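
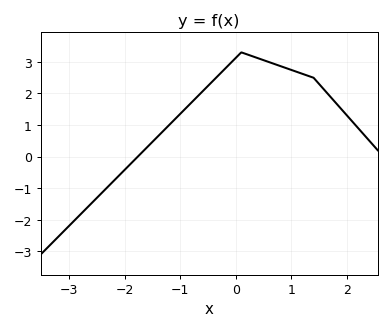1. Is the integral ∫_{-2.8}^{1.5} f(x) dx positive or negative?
positive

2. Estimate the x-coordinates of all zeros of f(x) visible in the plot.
-1.76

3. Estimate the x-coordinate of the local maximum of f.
0.102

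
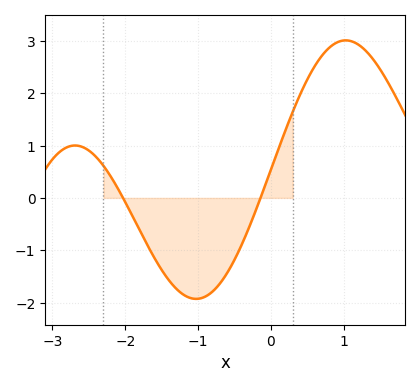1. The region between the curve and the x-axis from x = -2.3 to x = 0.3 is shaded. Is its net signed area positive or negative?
negative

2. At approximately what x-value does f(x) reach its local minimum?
-1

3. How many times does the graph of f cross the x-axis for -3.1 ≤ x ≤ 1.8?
2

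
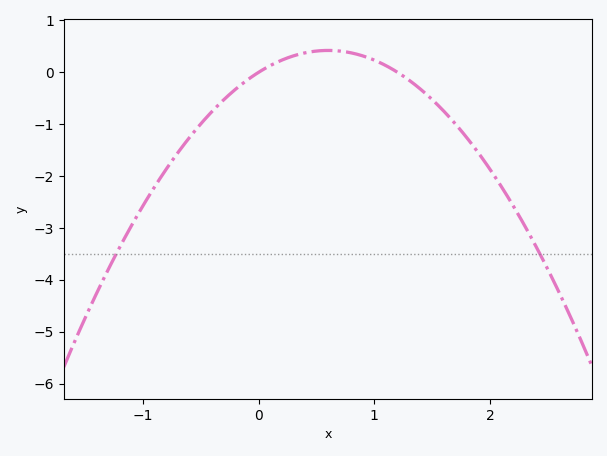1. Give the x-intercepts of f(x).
0, 1.2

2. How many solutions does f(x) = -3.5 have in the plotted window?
2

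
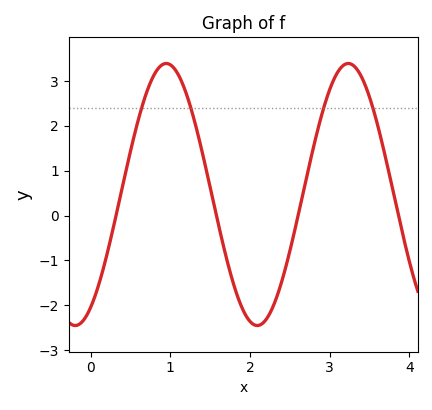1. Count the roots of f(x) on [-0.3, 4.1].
4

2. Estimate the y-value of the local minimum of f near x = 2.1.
-2.4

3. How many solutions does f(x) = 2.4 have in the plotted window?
4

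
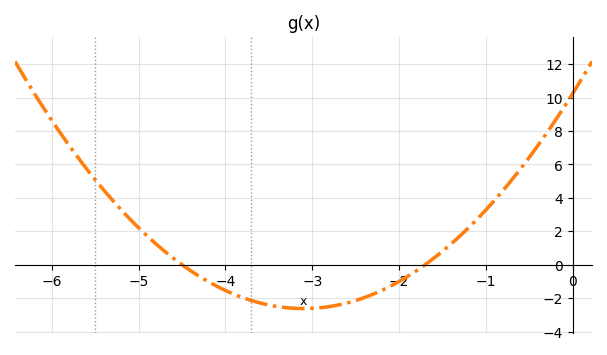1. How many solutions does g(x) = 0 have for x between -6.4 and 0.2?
2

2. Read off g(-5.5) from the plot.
5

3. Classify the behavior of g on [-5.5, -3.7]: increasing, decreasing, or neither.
decreasing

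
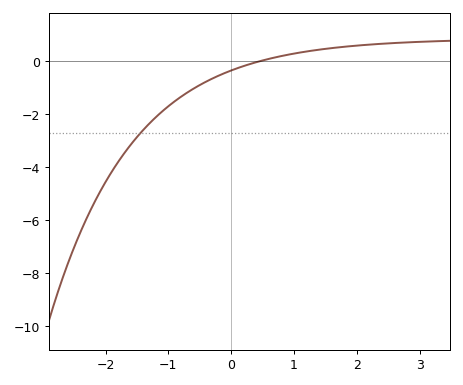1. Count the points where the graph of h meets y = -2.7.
1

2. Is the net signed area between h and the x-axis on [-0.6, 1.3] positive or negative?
negative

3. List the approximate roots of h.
0.4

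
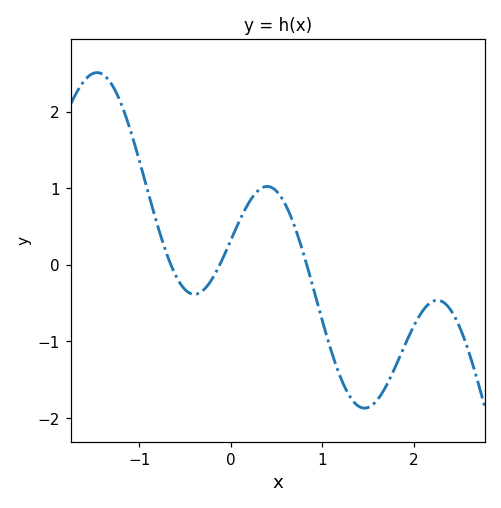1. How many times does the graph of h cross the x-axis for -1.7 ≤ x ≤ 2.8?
3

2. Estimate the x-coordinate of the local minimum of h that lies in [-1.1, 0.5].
-0.4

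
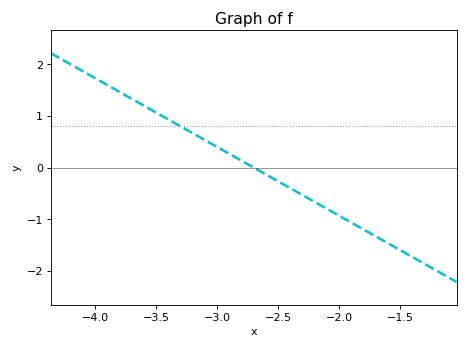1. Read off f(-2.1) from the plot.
-0.798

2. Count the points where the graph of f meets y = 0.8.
1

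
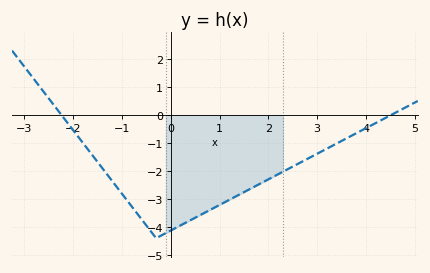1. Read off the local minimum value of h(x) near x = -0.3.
-4.4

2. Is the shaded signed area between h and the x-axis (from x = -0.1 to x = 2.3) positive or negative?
negative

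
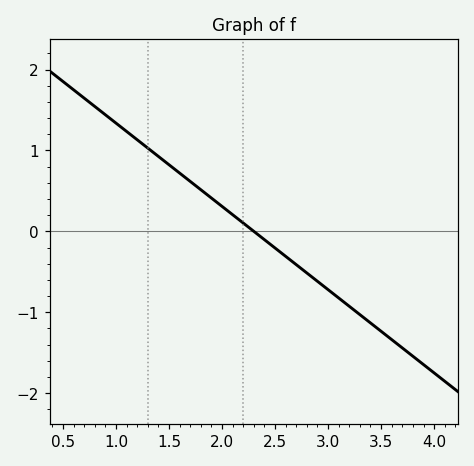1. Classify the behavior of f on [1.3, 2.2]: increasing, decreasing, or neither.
decreasing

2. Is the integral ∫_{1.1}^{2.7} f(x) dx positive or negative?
positive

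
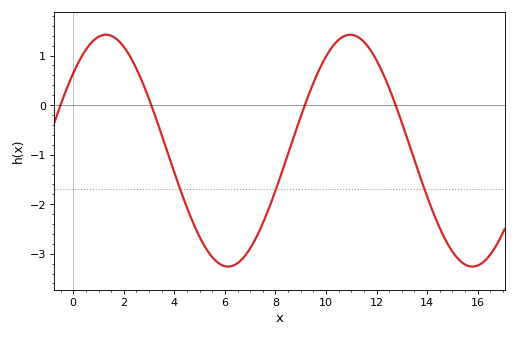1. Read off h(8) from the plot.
-1.7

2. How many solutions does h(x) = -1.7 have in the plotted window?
3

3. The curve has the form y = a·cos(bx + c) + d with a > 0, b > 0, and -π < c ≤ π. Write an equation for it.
y = 2.34cos(0.65x - 0.84) - 0.92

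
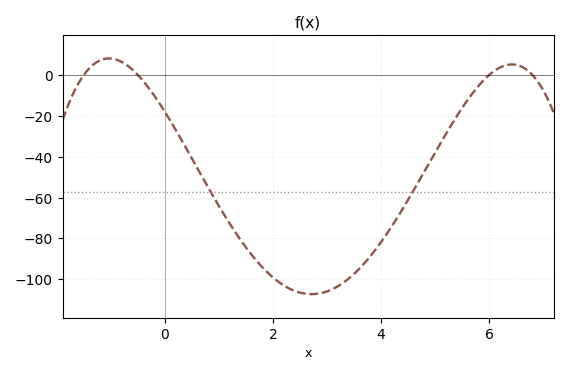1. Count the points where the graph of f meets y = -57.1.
2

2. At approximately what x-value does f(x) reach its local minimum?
2.8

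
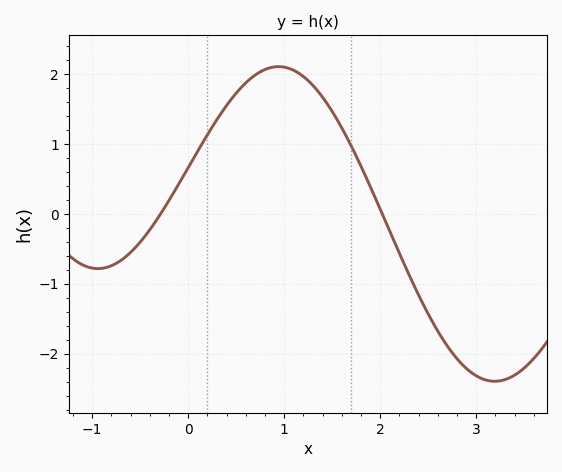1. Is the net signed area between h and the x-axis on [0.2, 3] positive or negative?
positive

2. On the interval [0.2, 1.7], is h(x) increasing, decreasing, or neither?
neither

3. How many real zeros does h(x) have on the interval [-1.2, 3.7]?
2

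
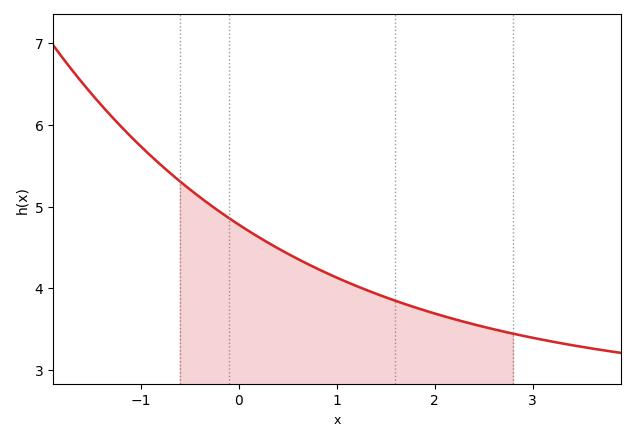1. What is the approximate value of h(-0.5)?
5.2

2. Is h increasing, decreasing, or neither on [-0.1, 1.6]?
decreasing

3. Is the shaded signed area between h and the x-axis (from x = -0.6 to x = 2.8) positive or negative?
positive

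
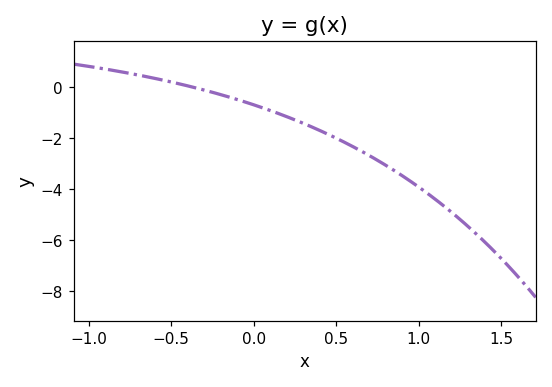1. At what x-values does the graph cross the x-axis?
-0.362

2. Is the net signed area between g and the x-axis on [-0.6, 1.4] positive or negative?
negative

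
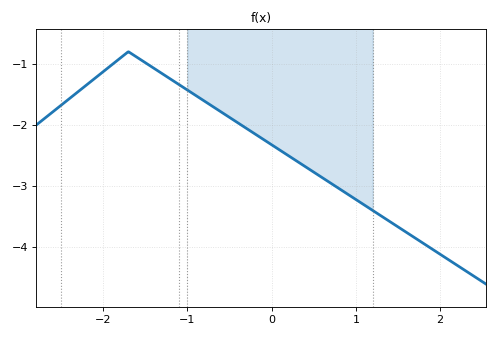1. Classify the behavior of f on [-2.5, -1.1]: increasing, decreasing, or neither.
neither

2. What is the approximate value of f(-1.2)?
-1.25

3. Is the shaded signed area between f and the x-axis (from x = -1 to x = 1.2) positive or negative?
negative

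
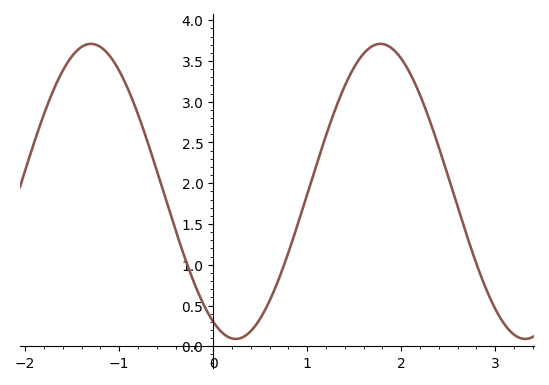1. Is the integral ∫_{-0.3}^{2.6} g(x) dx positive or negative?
positive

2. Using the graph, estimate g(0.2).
0.096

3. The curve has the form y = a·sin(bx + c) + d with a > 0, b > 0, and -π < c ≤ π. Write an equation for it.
y = 1.81sin(2.04x - 2.06) + 1.9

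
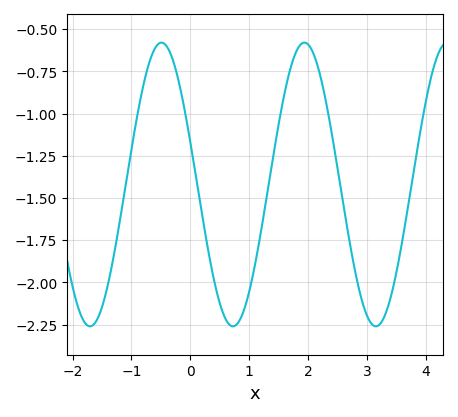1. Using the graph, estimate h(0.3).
-1.8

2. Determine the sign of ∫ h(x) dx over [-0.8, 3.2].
negative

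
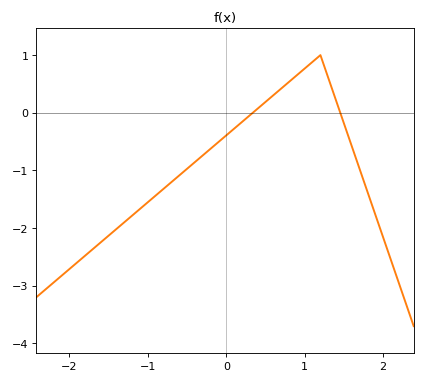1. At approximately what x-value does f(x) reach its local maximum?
1.2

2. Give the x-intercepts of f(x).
0.3, 1.5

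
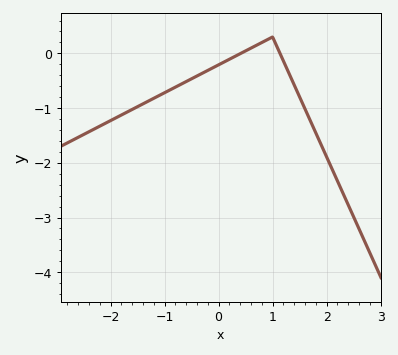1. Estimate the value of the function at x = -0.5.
-0.5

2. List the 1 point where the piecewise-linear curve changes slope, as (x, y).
(1, 0.3)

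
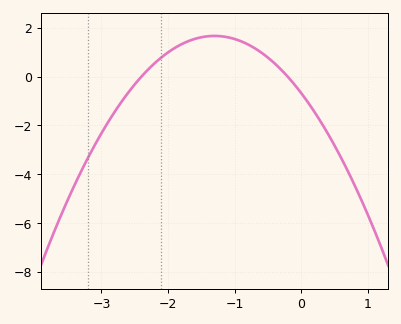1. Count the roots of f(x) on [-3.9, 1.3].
2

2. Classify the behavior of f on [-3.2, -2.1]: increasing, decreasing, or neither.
increasing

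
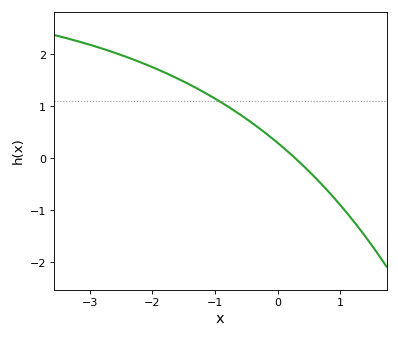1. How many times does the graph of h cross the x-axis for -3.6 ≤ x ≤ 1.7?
1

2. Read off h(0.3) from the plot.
0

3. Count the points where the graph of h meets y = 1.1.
1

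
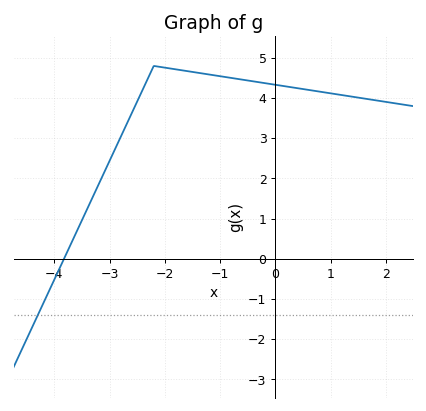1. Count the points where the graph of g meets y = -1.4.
1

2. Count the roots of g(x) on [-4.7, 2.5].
1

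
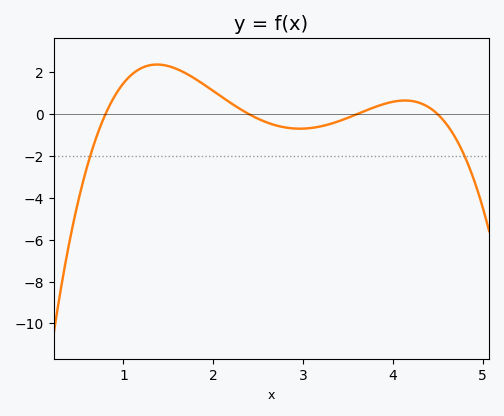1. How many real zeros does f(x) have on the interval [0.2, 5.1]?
4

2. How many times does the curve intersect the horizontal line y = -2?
2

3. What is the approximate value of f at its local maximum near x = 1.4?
2.38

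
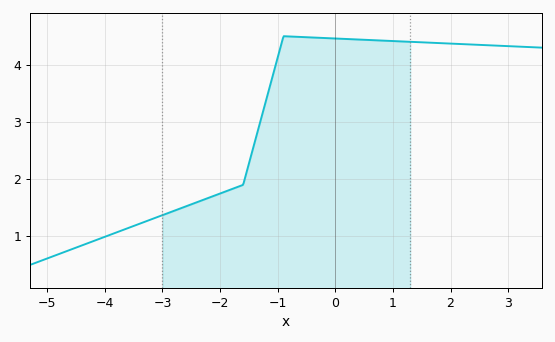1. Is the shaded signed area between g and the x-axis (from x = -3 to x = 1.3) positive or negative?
positive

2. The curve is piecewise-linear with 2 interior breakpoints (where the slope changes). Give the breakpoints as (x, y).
(-1.6, 1.9); (-0.9, 4.5)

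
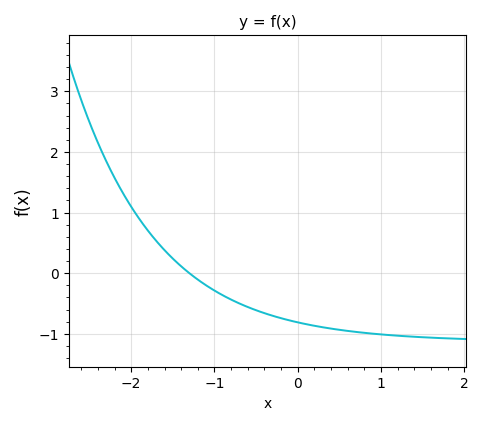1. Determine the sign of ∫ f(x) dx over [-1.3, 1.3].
negative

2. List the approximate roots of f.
-1.3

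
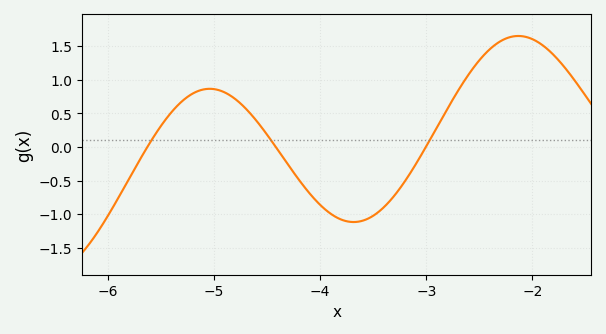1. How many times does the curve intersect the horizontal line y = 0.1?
3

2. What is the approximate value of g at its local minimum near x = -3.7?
-1.1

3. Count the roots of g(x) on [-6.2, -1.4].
3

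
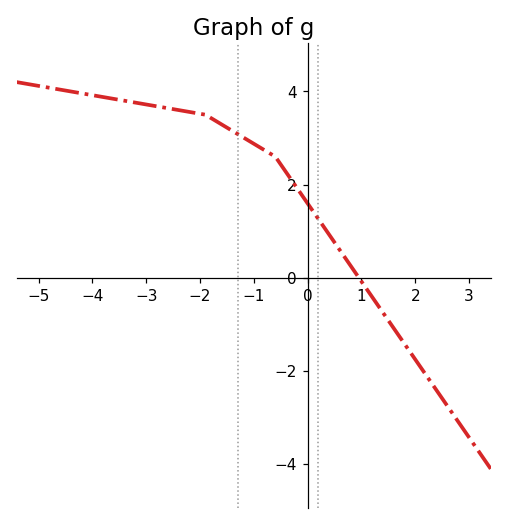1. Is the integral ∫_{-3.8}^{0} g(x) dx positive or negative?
positive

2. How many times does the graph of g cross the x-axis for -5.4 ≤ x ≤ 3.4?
1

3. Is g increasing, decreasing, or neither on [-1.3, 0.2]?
decreasing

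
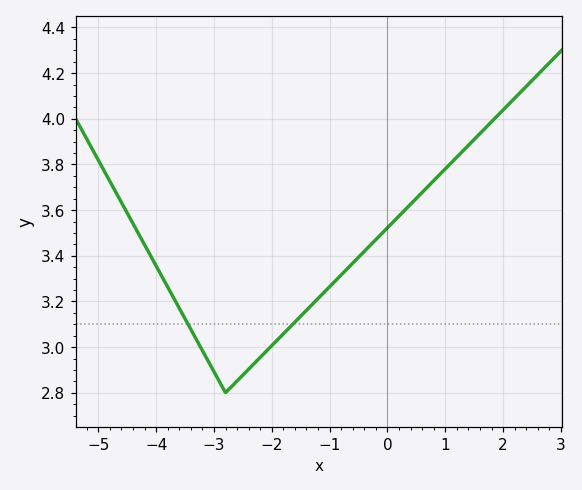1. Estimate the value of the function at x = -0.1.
3.5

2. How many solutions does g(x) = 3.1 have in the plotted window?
2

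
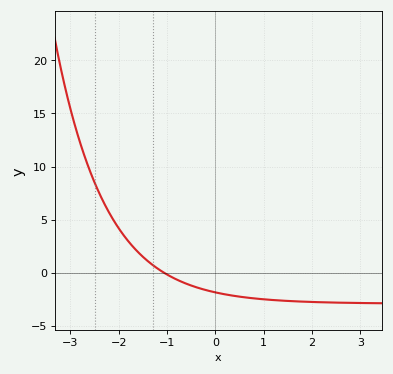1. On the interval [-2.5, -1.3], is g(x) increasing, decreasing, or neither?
decreasing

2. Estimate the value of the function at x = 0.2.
-2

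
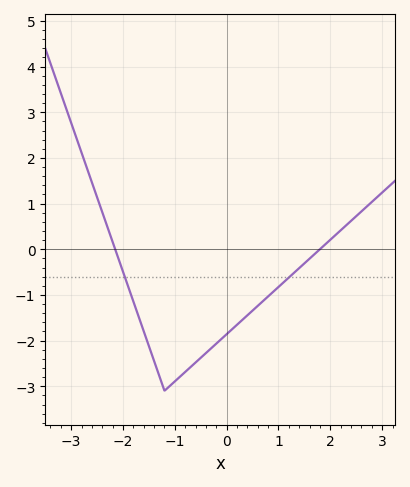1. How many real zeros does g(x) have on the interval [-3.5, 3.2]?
2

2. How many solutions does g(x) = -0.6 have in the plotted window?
2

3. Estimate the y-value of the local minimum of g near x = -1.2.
-3.1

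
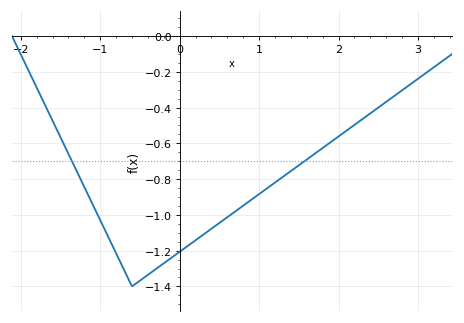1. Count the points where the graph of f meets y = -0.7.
2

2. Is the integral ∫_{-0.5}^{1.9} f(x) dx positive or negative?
negative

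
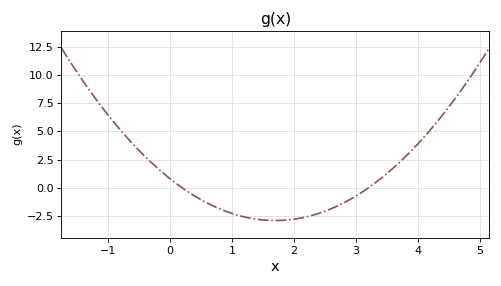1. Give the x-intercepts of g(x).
0.2, 3.2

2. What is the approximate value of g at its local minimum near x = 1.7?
-2.88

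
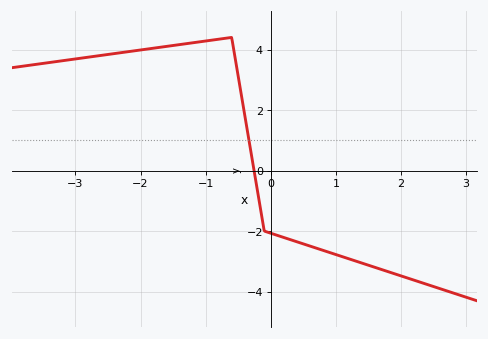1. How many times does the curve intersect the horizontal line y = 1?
1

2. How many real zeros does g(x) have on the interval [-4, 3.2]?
1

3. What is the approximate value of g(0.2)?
-2.21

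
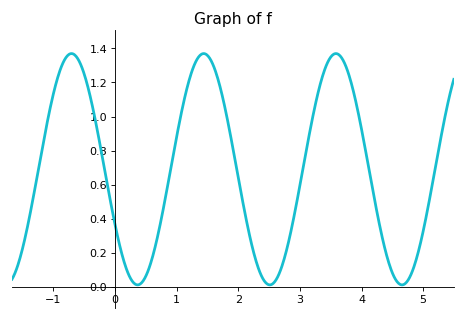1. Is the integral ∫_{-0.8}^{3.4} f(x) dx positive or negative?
positive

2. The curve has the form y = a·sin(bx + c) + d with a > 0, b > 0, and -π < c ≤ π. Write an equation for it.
y = 0.68sin(2.9x - 2.6) + 0.69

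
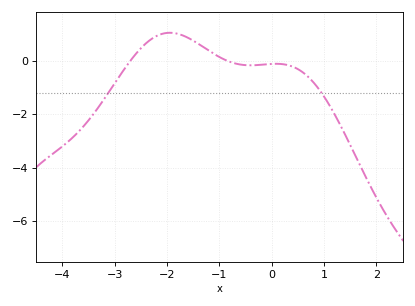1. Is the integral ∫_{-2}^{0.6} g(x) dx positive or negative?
positive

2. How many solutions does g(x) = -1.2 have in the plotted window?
2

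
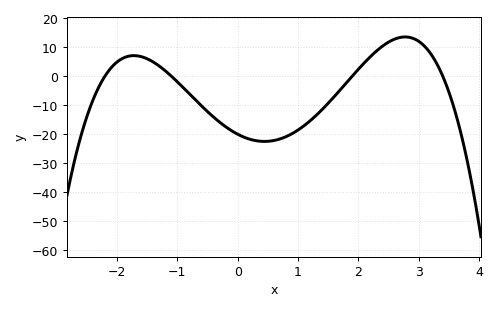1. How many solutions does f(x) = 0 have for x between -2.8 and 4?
4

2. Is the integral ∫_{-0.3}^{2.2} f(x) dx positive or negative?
negative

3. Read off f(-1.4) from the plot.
4.87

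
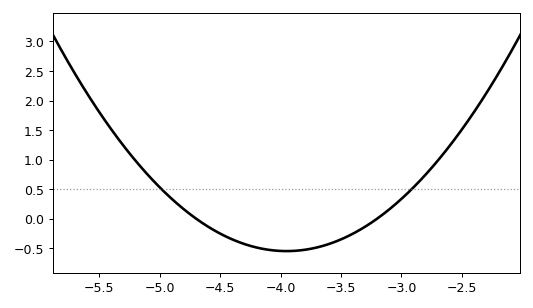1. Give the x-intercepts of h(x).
-4.7, -3.2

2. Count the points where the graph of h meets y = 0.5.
2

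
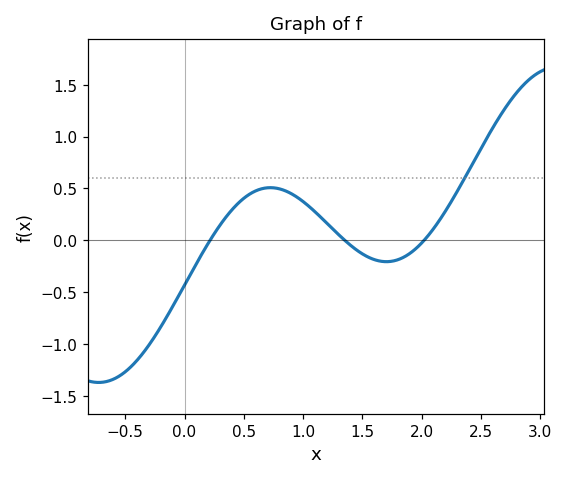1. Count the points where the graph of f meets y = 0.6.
1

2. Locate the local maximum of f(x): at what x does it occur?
0.7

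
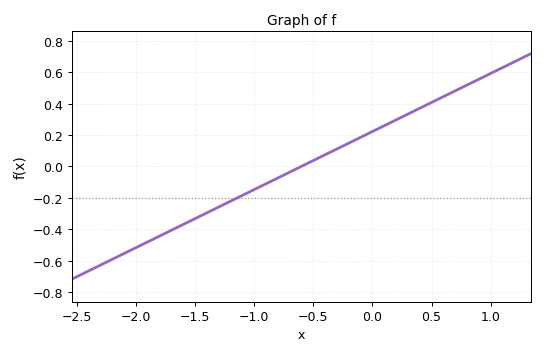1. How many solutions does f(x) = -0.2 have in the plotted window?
1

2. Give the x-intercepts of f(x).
-0.6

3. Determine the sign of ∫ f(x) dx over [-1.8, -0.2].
negative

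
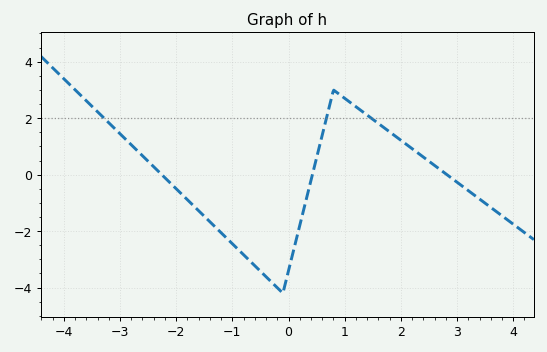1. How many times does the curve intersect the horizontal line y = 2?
3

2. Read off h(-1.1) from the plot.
-2.25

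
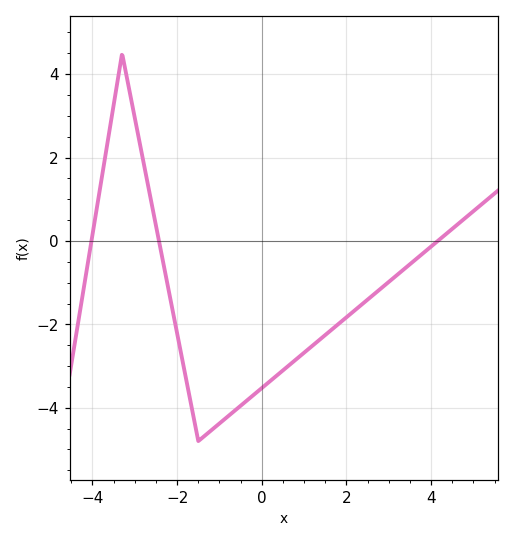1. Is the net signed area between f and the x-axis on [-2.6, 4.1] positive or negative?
negative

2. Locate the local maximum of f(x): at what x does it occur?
-3.3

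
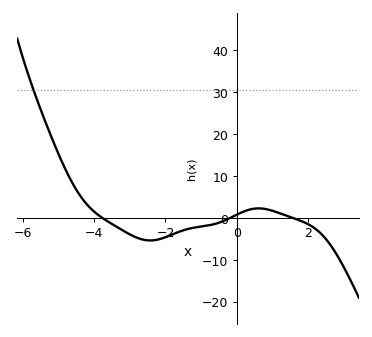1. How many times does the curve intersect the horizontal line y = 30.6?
1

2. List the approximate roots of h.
-3.8, -0.2, 1.6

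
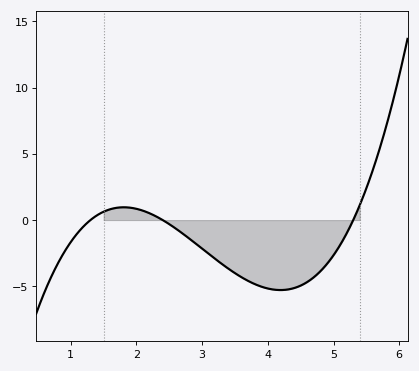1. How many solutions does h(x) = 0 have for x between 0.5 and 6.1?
3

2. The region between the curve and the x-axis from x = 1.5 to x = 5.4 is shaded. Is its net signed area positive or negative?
negative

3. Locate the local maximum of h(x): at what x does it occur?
1.81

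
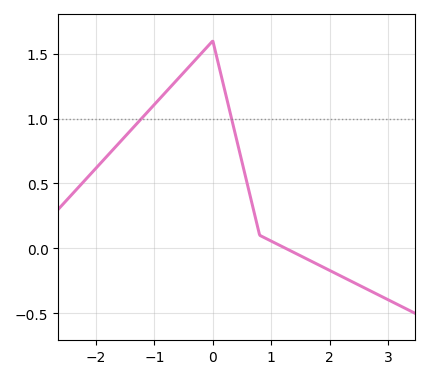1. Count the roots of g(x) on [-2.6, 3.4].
1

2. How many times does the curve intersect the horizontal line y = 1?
2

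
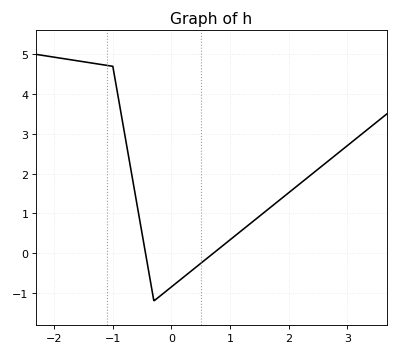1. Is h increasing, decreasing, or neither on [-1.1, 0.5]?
neither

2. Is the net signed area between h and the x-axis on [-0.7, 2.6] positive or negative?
positive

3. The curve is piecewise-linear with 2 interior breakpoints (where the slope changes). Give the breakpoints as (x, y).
(-1, 4.7); (-0.3, -1.2)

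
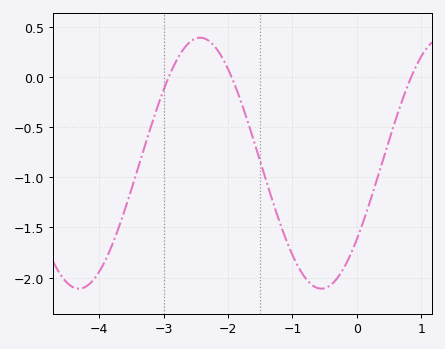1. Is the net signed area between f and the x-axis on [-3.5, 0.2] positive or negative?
negative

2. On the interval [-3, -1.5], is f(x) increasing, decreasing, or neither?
neither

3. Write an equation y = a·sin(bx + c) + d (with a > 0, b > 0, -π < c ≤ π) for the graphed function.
y = 1.25sin(1.7x - 0.65) - 0.86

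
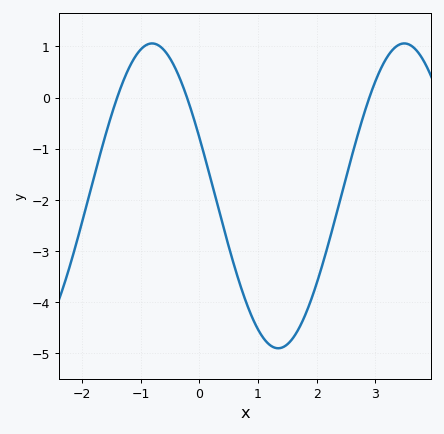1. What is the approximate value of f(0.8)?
-4.01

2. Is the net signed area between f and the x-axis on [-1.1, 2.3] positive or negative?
negative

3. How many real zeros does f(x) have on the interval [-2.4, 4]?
3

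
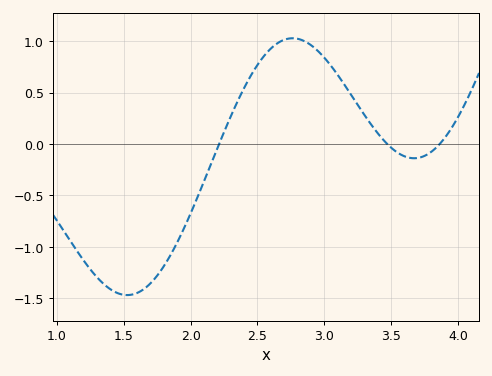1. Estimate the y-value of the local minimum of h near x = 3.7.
-0.139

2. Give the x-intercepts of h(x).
2.21, 3.47, 3.86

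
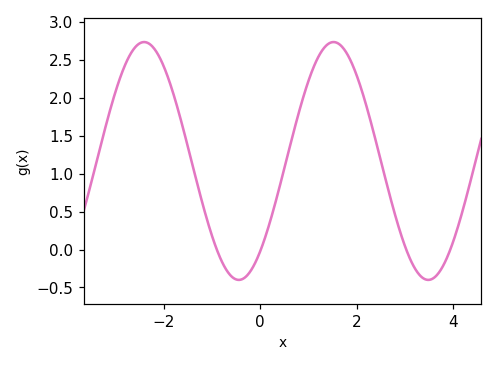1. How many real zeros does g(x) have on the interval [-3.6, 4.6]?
4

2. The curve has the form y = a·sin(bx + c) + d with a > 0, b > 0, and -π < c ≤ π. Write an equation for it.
y = 1.57sin(1.6x - 0.862) + 1.17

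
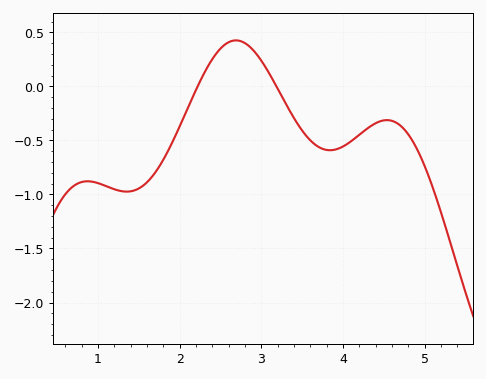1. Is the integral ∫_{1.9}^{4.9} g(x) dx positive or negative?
negative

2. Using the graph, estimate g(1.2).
-0.95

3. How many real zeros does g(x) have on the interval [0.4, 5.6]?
2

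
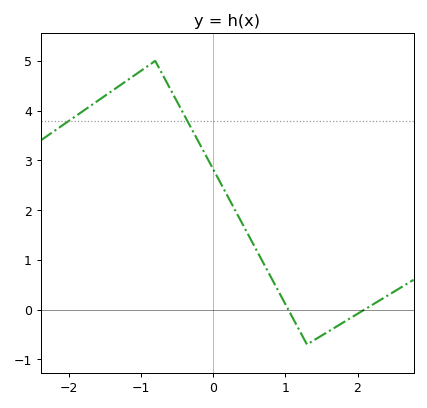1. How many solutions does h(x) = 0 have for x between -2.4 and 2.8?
2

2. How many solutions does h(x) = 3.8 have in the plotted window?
2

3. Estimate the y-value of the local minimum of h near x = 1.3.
-0.7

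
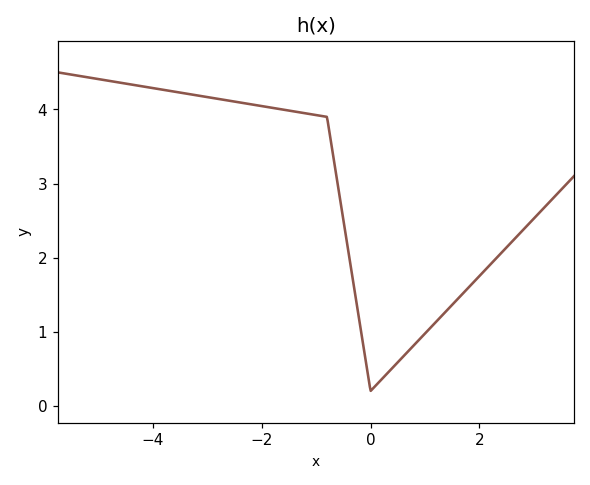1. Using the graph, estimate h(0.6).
0.665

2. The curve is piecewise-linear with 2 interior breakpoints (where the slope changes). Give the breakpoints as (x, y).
(-0.8, 3.9); (0, 0.2)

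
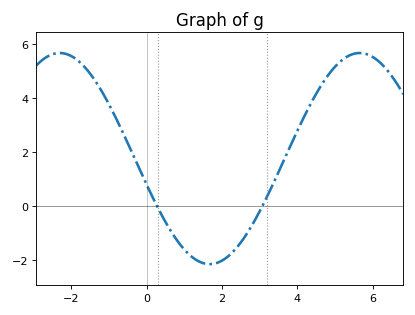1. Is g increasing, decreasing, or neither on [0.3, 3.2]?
neither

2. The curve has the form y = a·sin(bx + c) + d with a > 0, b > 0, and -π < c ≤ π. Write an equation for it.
y = 3.9sin(0.79x - 2.89) + 1.76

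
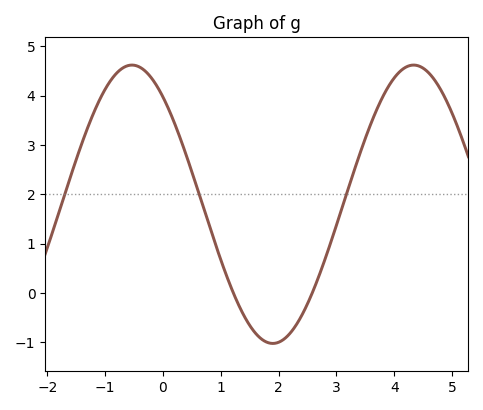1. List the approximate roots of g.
1.2, 2.6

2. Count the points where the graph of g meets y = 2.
3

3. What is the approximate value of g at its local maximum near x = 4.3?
4.6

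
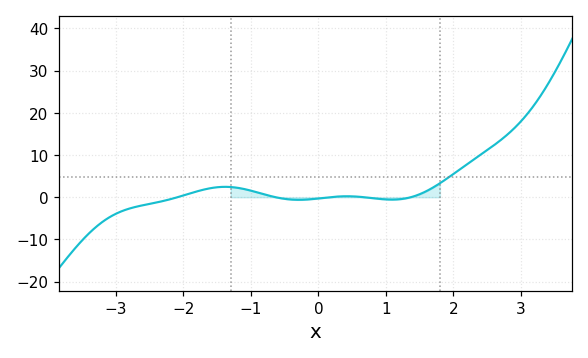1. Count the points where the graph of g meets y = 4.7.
1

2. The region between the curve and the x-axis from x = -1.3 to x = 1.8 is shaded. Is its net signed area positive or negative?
positive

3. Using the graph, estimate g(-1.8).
1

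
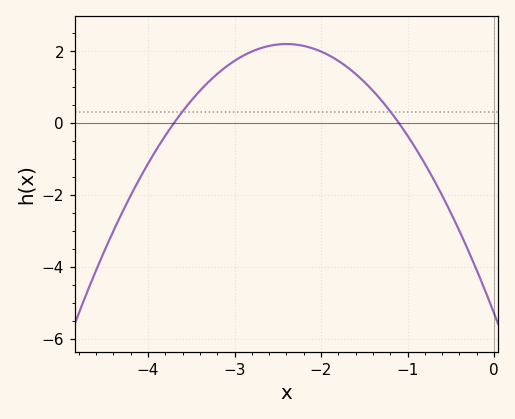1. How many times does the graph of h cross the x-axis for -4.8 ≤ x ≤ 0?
2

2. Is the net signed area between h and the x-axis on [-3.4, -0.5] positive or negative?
positive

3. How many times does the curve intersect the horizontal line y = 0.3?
2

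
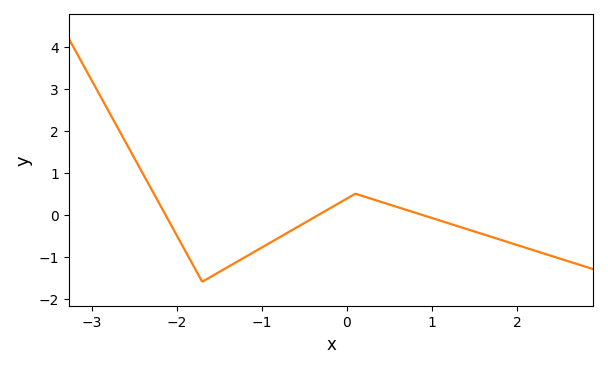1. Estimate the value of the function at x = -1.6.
-1.48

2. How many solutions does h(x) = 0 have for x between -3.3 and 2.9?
3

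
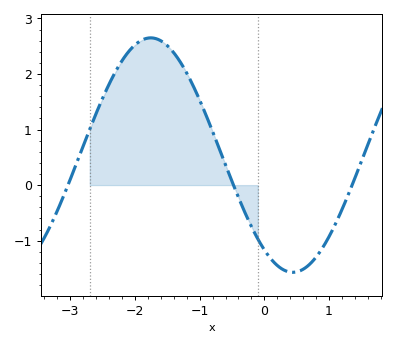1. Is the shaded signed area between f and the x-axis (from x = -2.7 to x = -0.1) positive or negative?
positive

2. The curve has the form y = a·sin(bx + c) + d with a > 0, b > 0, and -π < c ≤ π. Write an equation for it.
y = 2.11sin(1.4x - 2.2) + 0.54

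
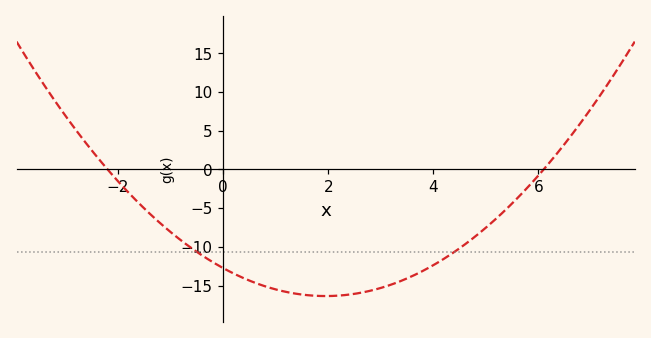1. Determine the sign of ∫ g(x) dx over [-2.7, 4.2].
negative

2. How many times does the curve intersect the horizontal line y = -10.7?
2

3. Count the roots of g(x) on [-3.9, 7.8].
2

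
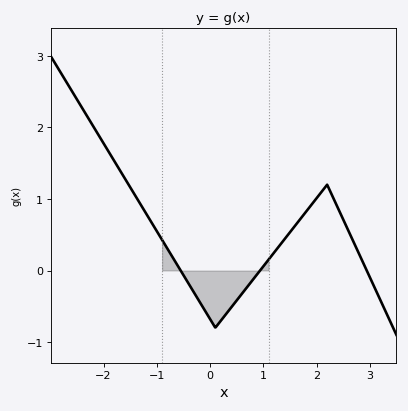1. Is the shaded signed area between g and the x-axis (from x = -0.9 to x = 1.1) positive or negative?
negative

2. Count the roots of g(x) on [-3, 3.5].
3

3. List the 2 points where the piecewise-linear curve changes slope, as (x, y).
(0.1, -0.8); (2.2, 1.2)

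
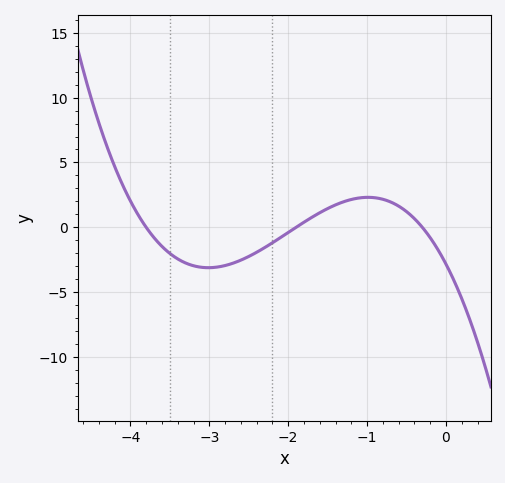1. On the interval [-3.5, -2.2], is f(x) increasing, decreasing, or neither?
neither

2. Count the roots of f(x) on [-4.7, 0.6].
3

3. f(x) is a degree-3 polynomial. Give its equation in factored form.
y = -1.31(x + 3.8)(x + 1.9)(x + 0.3)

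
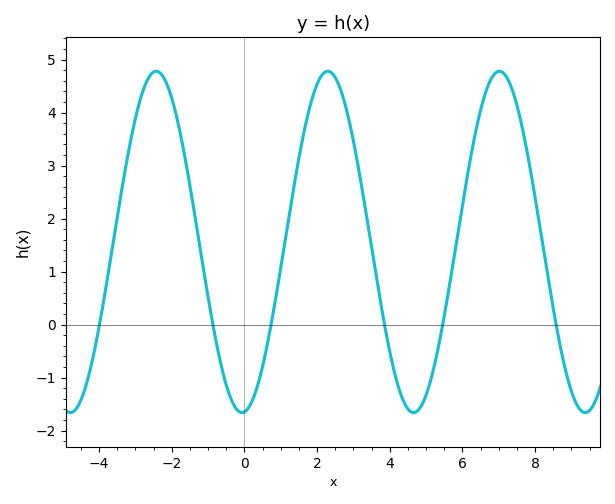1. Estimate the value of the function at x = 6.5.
4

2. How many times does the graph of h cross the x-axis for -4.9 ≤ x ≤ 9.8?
6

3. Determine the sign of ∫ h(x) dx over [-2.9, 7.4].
positive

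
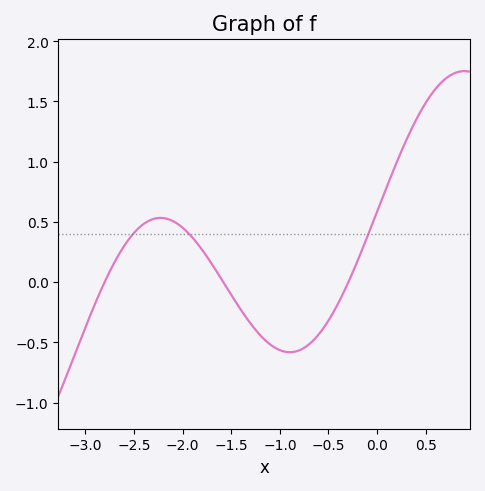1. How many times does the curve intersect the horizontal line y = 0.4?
3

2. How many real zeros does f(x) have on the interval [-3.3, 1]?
3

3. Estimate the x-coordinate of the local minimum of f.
-0.9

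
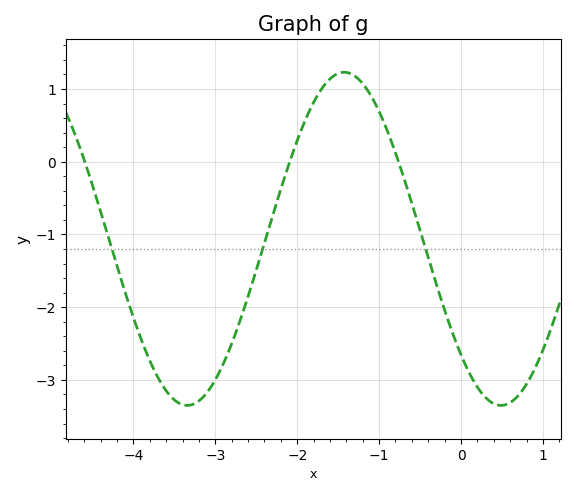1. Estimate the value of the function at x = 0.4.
-3.3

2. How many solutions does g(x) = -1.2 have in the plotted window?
3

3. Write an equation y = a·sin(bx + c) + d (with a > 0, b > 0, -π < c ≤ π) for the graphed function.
y = 2.29sin(1.6x - 2.4) - 1.06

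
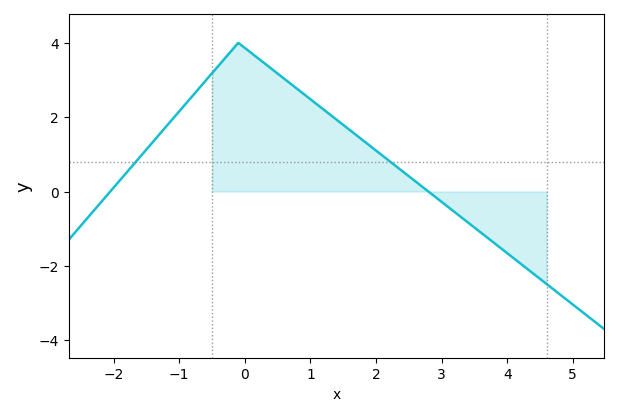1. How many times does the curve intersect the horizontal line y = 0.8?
2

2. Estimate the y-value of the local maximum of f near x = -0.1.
4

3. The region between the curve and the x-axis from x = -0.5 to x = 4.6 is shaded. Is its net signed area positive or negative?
positive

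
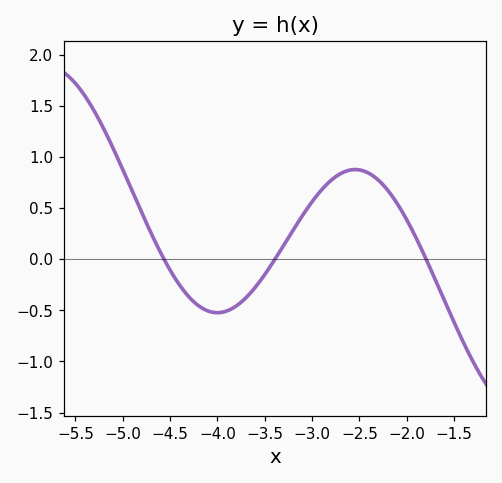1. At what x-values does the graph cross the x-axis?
-4.56, -3.39, -1.79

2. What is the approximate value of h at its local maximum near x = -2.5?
0.878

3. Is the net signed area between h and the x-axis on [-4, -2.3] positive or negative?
positive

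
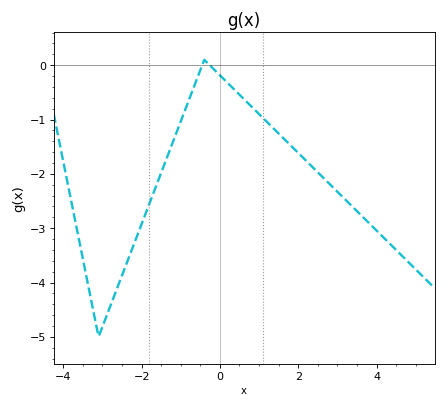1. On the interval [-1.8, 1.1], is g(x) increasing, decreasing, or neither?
neither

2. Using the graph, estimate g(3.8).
-2.9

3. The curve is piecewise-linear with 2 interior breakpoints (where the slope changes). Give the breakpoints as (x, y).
(-3.1, -5); (-0.4, 0.1)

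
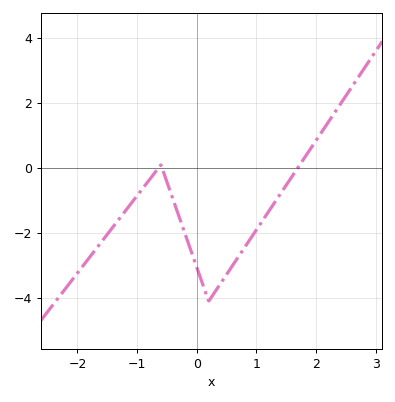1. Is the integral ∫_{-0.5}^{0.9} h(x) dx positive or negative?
negative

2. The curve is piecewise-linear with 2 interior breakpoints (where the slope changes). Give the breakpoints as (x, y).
(-0.6, 0.1); (0.2, -4.1)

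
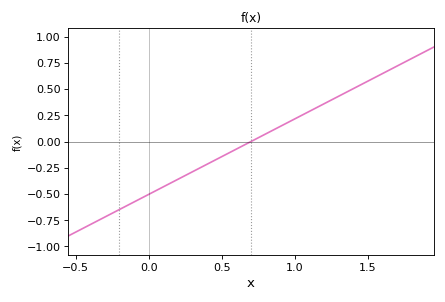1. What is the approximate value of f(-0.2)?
-0.65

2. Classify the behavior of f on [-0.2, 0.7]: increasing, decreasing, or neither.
increasing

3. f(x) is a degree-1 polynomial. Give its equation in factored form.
y = 0.72(x - 0.7)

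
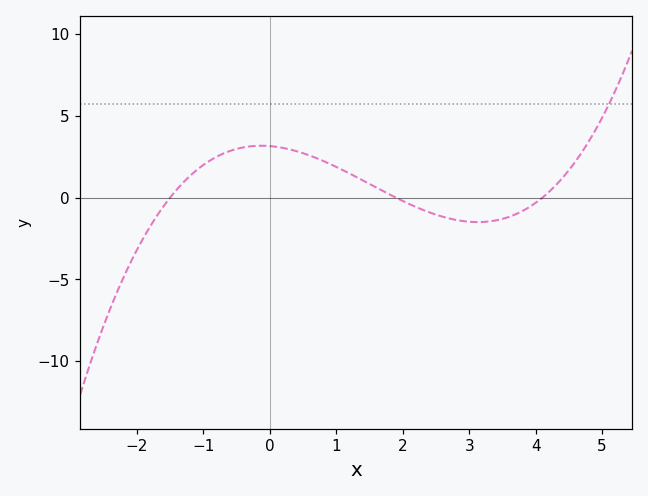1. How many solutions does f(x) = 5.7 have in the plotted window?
1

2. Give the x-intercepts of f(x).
-1.6, 2, 4.2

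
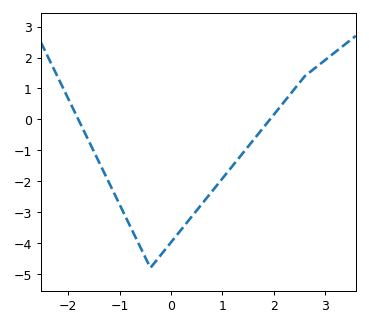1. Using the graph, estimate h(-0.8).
-3.4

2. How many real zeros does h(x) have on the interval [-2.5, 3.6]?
2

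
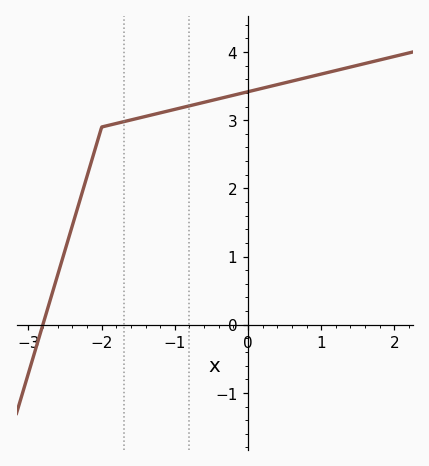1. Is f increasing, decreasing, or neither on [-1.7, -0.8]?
increasing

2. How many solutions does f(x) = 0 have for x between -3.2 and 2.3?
1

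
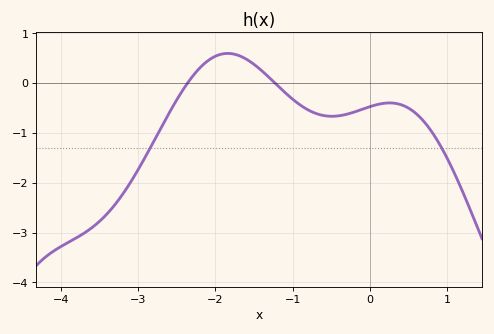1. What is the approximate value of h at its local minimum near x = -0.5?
-0.668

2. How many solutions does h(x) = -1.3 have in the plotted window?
2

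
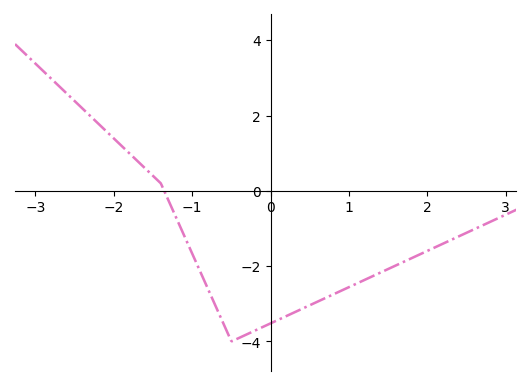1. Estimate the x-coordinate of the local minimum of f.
-0.501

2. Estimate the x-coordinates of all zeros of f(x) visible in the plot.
-1.36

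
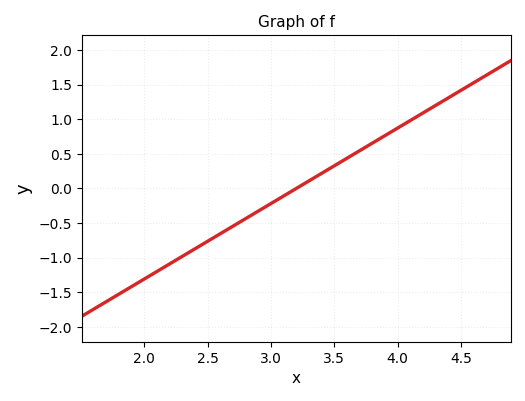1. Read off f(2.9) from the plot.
-0.327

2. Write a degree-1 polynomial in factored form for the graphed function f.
y = 1.09(x - 3.2)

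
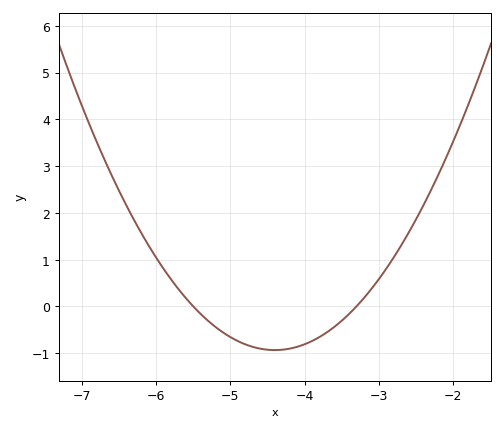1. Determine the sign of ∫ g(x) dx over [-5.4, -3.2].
negative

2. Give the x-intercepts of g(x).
-5.5, -3.3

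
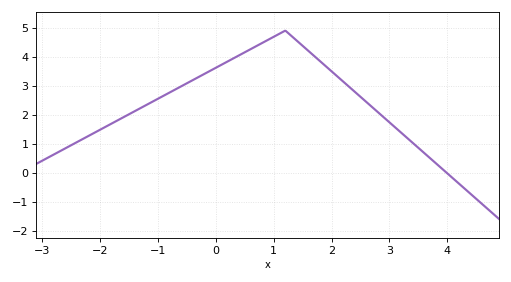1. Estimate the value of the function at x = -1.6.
1.9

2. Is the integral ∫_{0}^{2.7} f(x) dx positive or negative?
positive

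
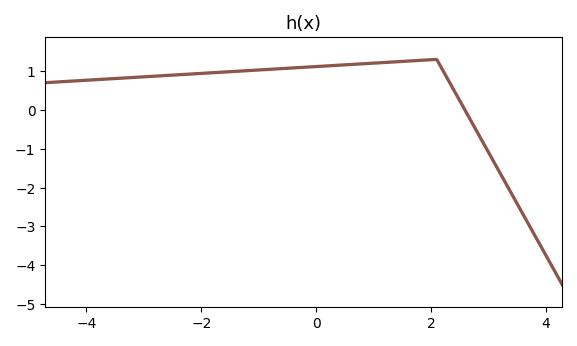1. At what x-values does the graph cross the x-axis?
2.59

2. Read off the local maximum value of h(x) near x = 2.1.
1.3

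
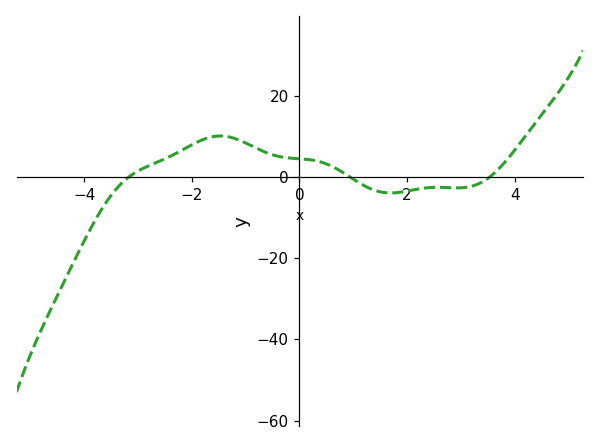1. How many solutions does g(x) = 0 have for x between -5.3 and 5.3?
3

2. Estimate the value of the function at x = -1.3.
10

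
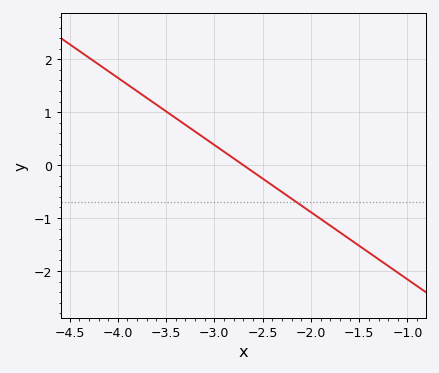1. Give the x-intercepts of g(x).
-2.7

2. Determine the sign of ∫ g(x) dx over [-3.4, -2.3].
positive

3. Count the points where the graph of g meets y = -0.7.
1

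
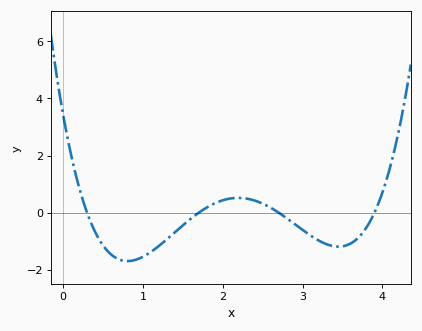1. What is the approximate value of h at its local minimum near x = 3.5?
-1.19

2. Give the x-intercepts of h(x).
0.3, 1.7, 2.7, 3.9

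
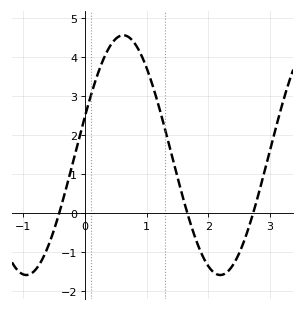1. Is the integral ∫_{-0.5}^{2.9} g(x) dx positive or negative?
positive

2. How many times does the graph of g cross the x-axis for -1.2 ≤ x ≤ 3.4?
3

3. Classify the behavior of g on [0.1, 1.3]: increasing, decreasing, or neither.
neither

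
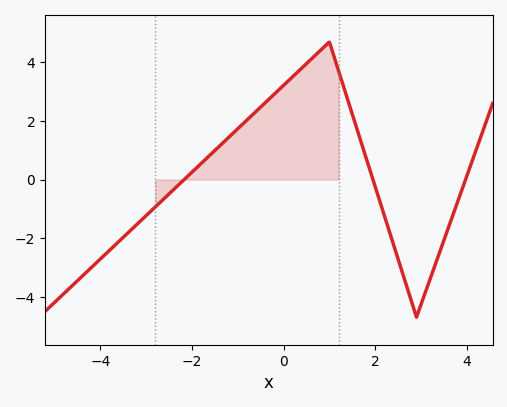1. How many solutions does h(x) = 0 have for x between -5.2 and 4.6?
3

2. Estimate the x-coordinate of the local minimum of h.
2.8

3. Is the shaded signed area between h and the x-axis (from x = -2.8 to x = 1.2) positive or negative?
positive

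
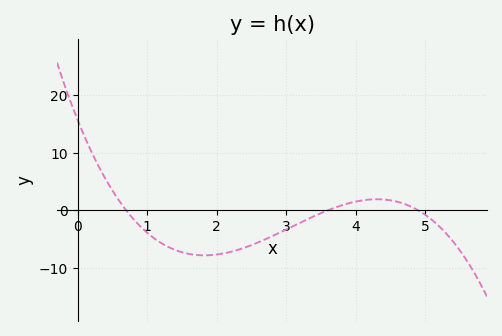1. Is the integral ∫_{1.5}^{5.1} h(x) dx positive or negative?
negative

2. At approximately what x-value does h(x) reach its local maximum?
4.31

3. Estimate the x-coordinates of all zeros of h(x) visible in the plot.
0.7, 3.6, 4.9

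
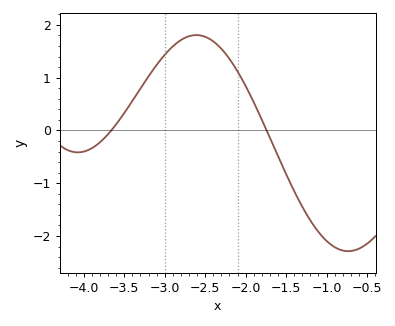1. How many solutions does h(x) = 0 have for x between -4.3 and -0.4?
2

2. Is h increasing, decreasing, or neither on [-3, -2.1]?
neither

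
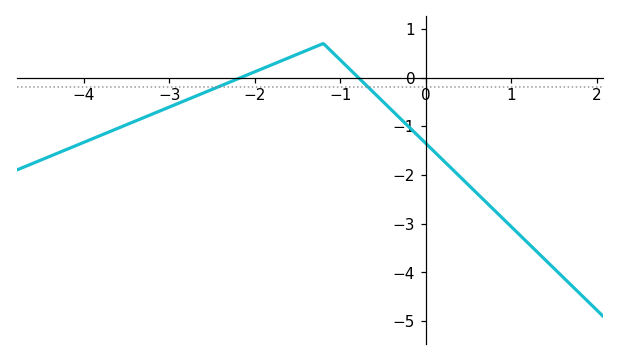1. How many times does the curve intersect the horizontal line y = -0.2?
2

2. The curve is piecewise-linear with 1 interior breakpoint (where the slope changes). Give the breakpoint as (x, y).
(-1.2, 0.7)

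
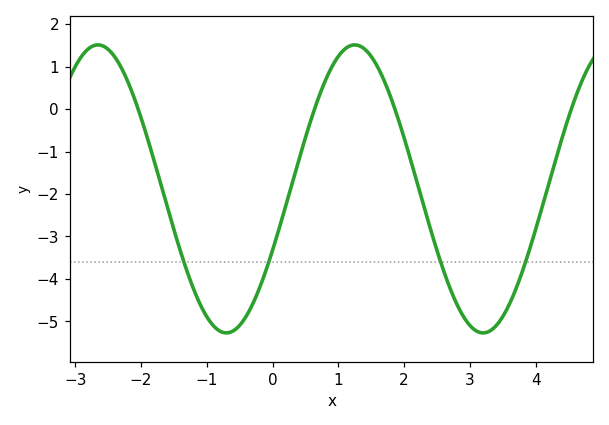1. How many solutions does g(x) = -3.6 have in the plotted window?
4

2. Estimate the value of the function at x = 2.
-0.681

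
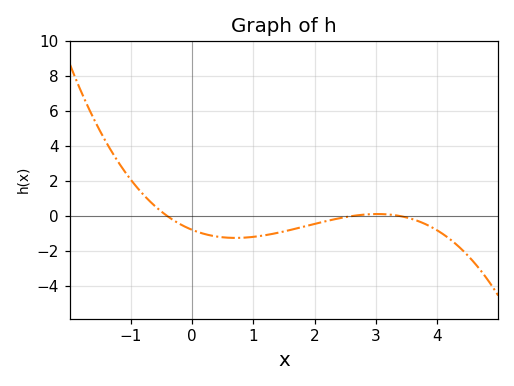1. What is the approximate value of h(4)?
-0.8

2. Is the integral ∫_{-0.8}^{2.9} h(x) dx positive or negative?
negative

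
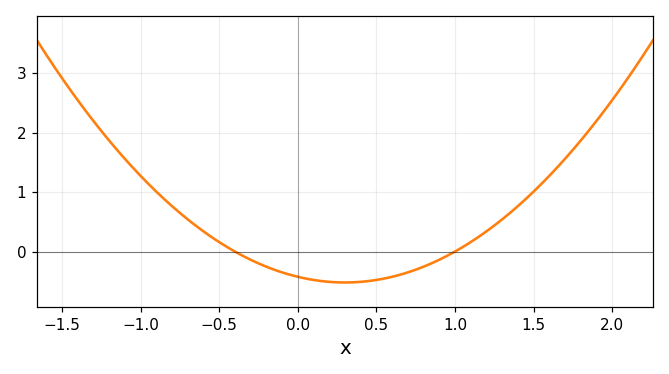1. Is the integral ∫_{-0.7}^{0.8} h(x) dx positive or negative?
negative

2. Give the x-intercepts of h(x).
-0.4, 1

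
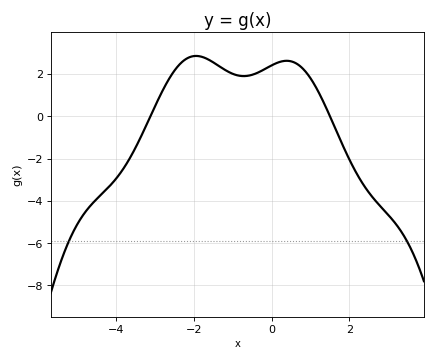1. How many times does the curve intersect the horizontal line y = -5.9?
2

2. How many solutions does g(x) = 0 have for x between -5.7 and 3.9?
2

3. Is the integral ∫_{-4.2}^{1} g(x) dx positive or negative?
positive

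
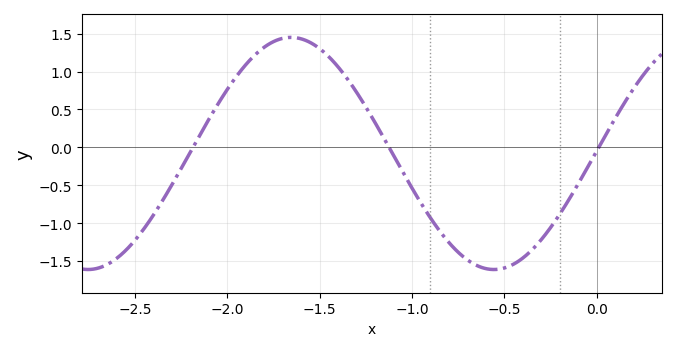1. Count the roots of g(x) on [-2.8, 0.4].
3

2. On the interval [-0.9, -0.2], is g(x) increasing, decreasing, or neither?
neither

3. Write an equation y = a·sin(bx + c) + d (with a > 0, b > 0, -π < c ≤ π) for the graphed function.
y = 1.53sin(2.9x + 0.02) - 0.08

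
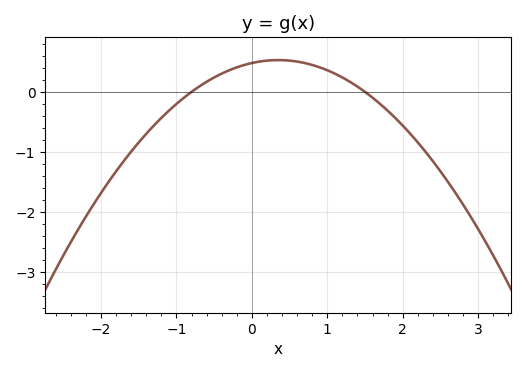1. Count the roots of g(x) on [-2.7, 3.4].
2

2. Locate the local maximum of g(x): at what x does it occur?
0.35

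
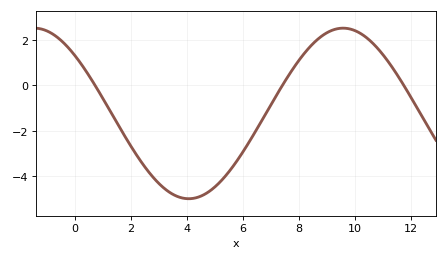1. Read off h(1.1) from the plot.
-0.8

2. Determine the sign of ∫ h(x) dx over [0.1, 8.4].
negative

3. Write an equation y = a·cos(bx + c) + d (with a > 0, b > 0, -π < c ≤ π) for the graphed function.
y = 3.77cos(0.57x + 0.83) - 1.24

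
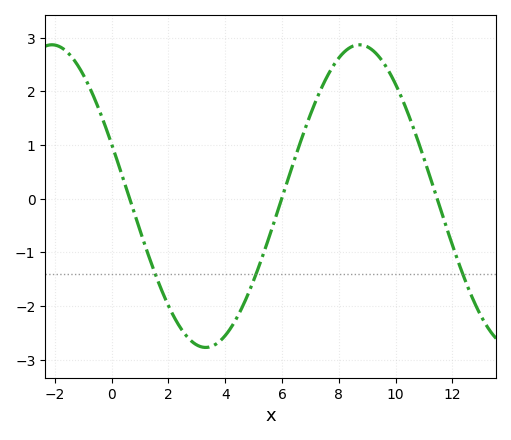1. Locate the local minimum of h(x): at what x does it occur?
3.4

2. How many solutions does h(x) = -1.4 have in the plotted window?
3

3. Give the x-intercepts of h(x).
0.6, 6, 11.4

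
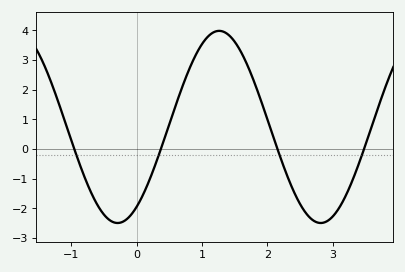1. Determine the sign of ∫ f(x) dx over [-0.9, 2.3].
positive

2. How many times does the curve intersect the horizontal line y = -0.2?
4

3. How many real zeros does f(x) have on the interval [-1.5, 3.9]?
4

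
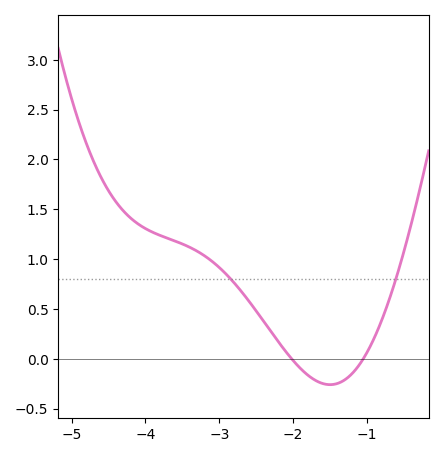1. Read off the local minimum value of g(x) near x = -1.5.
-0.259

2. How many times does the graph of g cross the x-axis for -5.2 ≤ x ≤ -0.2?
2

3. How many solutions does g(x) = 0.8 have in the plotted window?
2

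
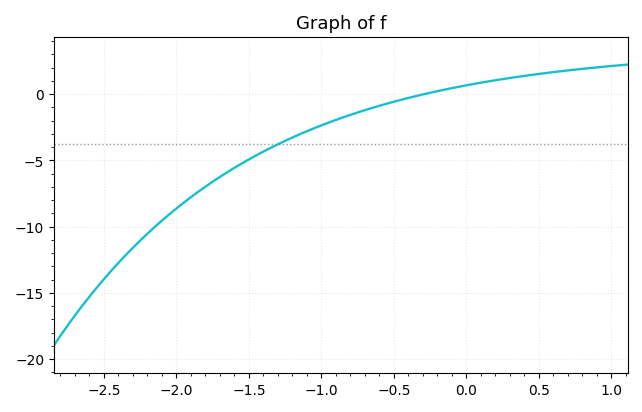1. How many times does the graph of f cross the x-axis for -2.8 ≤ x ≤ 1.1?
1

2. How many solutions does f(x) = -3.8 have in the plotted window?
1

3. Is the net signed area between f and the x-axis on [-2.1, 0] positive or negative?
negative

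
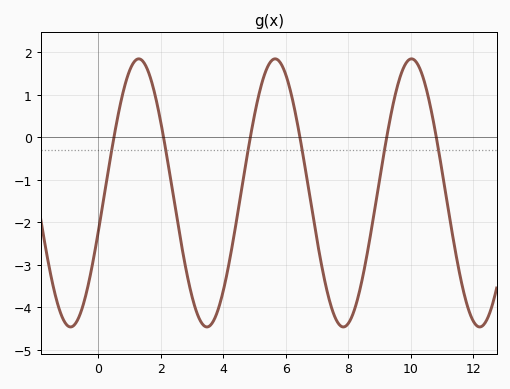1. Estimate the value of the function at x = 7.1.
-2.8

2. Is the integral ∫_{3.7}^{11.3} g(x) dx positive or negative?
negative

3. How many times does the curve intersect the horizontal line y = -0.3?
6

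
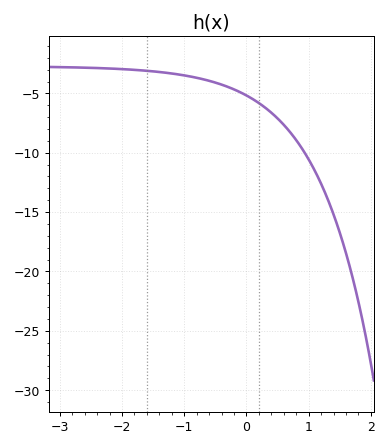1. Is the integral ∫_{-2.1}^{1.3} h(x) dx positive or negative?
negative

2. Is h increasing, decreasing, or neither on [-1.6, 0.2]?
decreasing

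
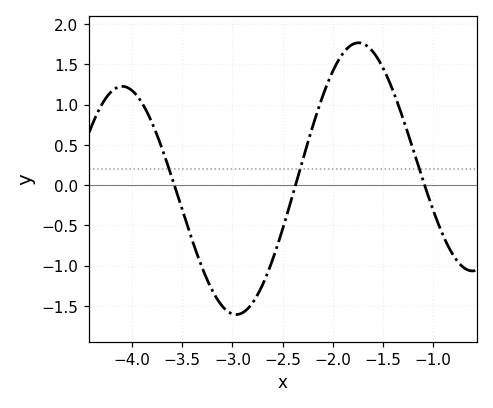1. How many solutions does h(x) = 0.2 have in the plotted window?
3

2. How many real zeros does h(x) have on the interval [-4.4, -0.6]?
3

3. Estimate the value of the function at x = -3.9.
1.02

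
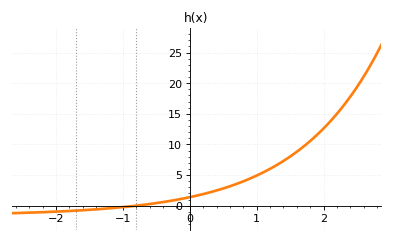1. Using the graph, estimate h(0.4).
2.47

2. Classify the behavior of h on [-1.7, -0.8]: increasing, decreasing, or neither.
increasing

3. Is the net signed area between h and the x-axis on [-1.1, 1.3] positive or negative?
positive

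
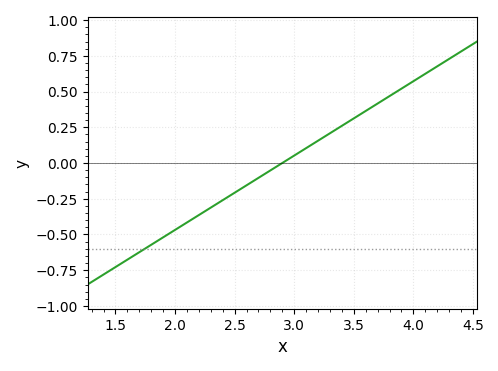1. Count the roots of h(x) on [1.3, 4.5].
1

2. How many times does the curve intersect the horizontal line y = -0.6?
1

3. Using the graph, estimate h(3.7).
0.416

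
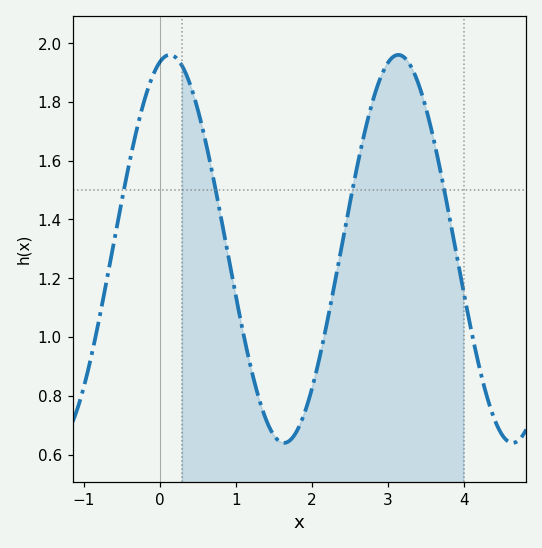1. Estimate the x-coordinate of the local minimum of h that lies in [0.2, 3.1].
1.64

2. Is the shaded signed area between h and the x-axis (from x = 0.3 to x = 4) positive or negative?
positive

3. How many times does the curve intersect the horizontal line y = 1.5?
4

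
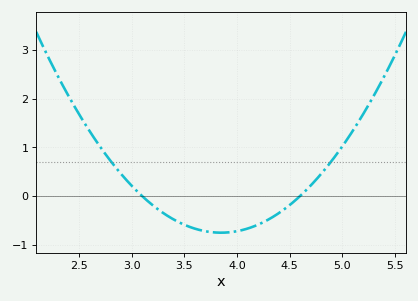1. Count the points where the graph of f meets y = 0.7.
2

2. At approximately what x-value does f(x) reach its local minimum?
3.85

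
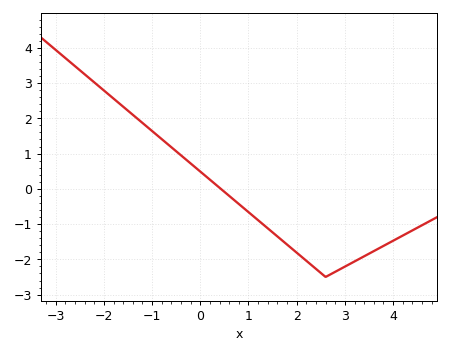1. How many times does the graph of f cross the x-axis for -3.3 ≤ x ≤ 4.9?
1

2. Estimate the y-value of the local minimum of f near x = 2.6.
-2.5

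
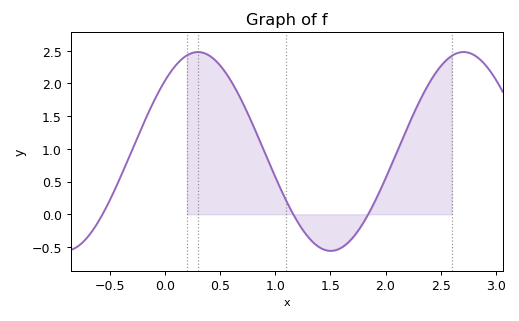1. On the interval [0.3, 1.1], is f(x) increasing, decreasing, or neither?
decreasing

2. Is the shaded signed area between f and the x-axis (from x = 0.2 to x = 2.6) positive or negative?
positive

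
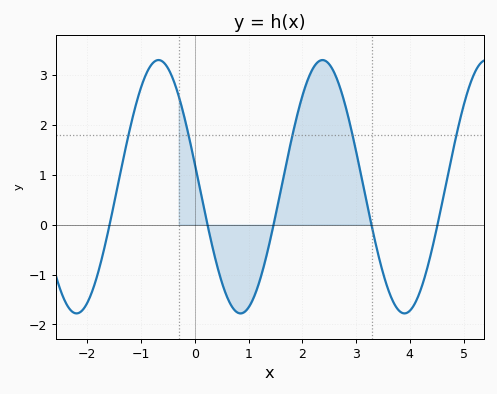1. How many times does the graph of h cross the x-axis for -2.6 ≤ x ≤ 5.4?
5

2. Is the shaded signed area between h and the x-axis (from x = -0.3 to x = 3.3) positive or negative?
positive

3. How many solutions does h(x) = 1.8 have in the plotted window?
5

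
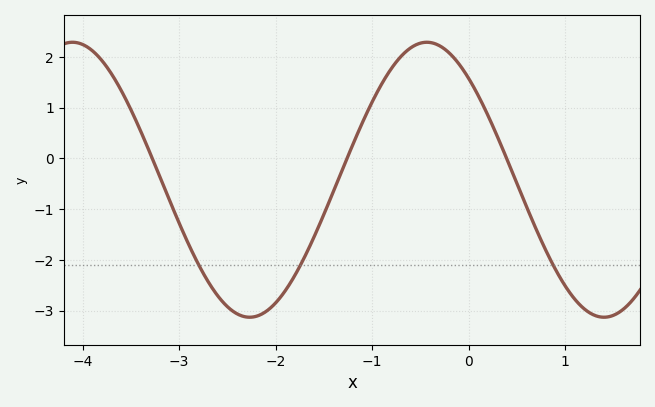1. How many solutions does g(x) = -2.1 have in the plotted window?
3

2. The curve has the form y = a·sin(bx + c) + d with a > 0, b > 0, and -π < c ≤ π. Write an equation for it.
y = 2.71sin(1.71x + 2.31) - 0.42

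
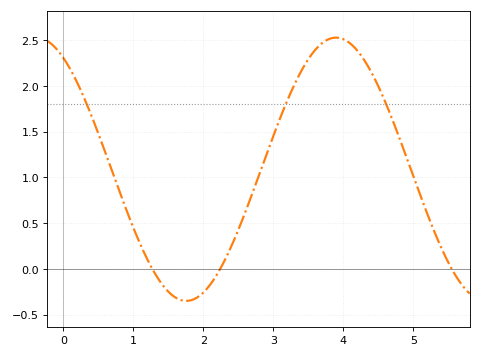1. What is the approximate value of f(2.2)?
-0.054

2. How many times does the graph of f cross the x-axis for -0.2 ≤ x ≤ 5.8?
3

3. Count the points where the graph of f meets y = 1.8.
3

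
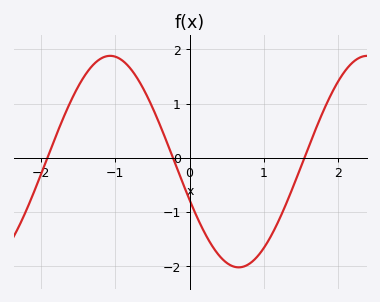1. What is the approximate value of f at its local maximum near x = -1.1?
1.88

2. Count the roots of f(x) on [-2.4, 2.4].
3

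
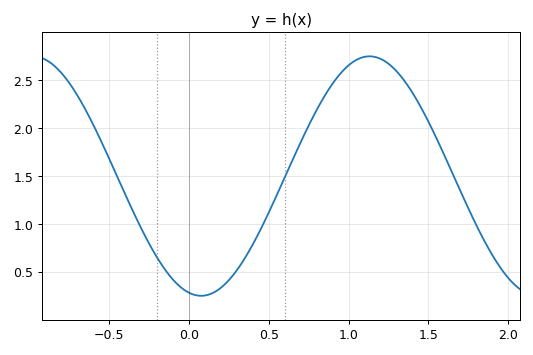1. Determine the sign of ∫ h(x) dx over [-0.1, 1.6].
positive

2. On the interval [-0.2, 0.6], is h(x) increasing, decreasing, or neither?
neither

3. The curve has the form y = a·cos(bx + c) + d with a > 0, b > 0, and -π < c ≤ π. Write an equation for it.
y = 1.25cos(2.98x + 2.91) + 1.5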